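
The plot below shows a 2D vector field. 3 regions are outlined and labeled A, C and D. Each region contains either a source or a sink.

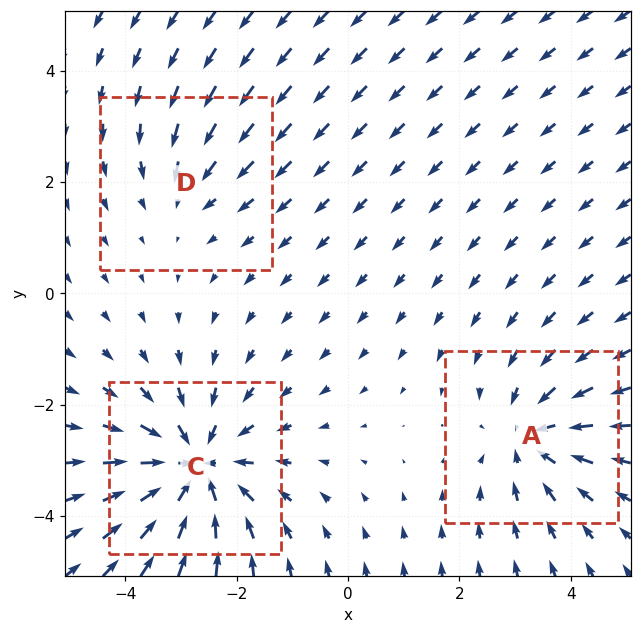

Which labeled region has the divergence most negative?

C

Divergence at each region's feature centre — A: about -3, C: about -5, D: about -2. Region C is most negative.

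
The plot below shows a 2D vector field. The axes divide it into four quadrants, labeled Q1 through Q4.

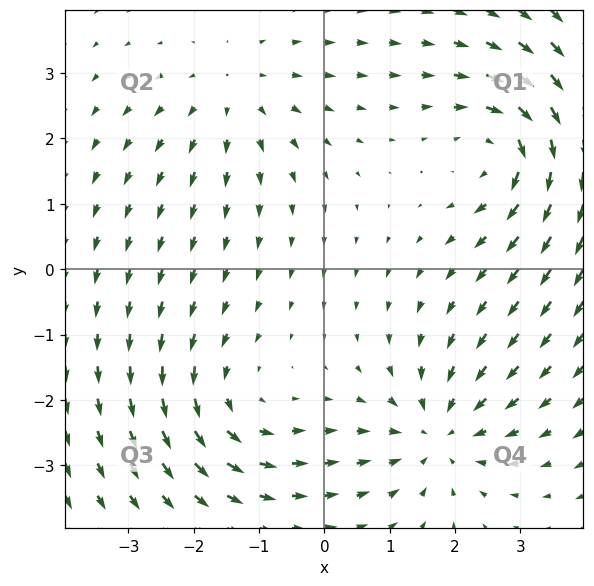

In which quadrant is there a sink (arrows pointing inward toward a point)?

The sink sits at approximately (1.8, -2.5), which lies in quadrant Q4. The divergence there is about -4, negative as expected for a sink.

Q4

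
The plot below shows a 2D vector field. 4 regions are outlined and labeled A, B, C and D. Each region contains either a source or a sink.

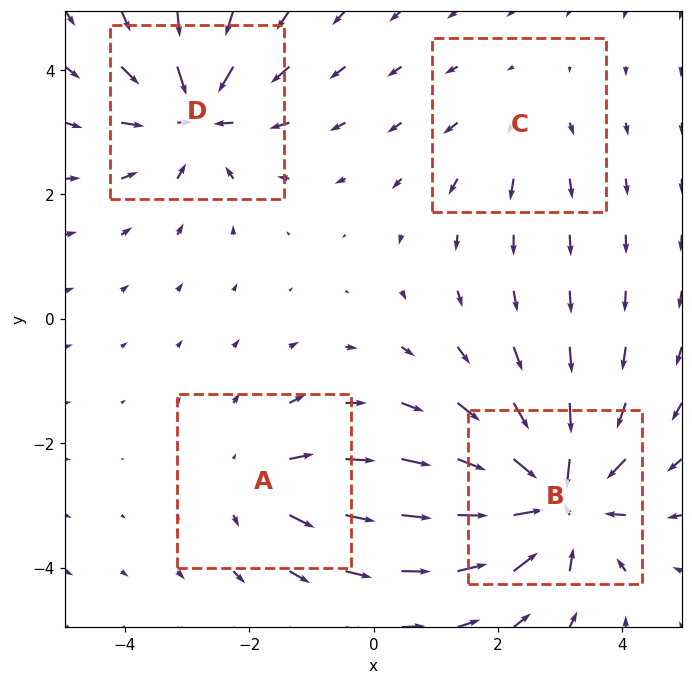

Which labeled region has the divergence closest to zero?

Divergence at each region's feature centre — A: about +4, B: about -8, C: about +2, D: about -6. Region C is closest to zero.

C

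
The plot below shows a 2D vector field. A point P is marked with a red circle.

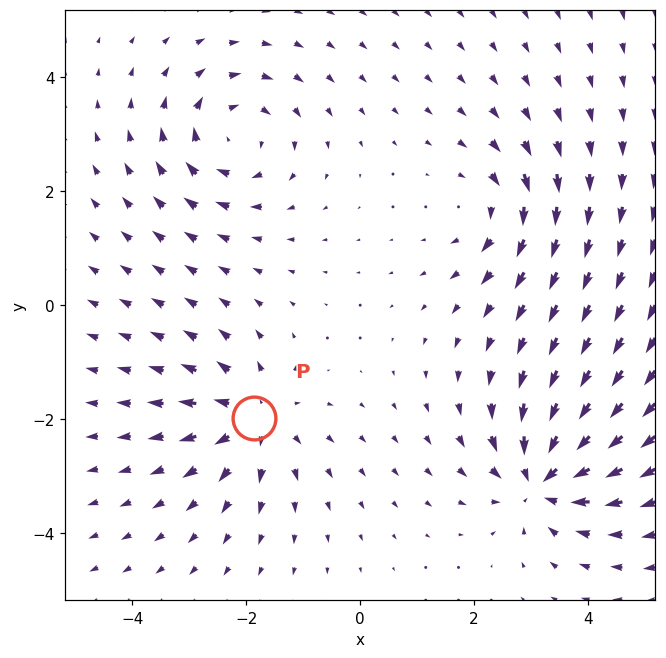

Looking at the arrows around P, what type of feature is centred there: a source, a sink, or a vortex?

At P (-1.9, -2.0) the arrows spread outward. Divergence about +5, curl ≈0 — positive divergence with near-zero curl is a source.

source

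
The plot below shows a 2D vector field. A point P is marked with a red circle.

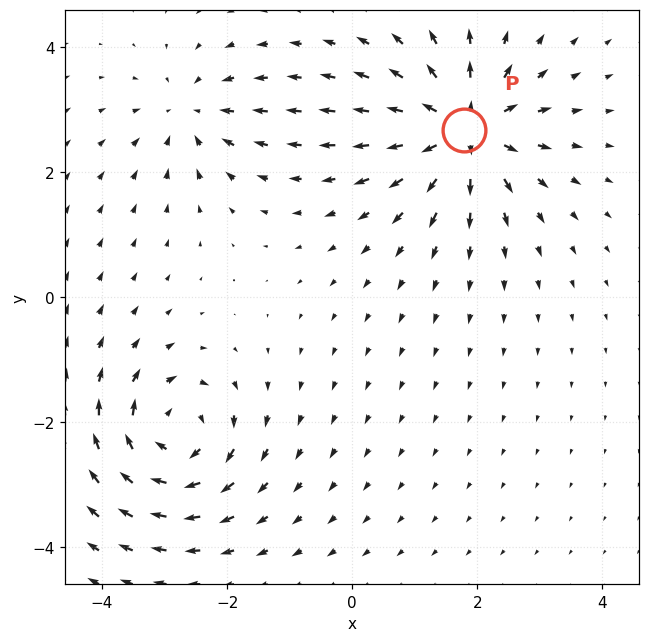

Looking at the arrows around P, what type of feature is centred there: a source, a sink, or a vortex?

At P (1.8, 2.7) the arrows spread outward. Divergence about +7, curl ≈0 — positive divergence with near-zero curl is a source.

source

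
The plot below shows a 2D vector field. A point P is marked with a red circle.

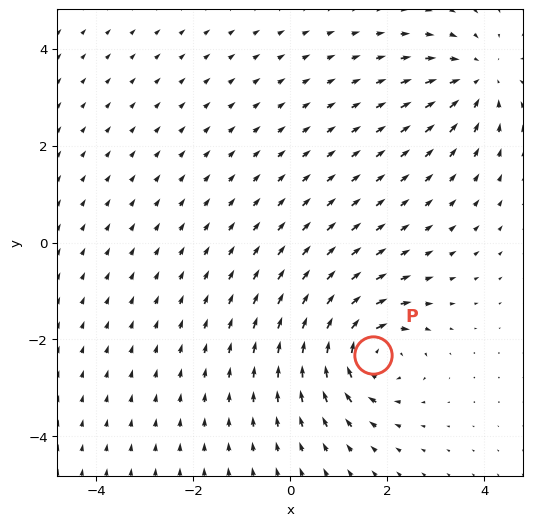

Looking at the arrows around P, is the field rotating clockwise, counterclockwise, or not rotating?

Near P at (1.7, -2.3) the arrows circulate clockwise. The curl (z-component) there is about -4; negative curl means clockwise rotation.

clockwise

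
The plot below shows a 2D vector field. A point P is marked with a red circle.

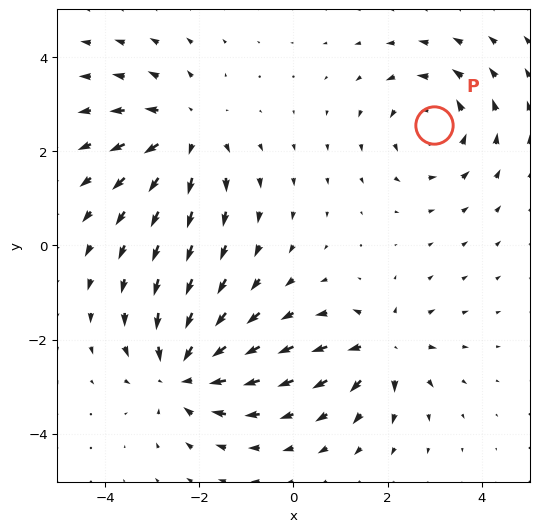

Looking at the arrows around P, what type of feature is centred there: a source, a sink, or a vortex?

At P (3.0, 2.6) the arrows circulate counterclockwise. Divergence ≈0, curl about +4 — near-zero divergence with nonzero curl is a vortex.

vortex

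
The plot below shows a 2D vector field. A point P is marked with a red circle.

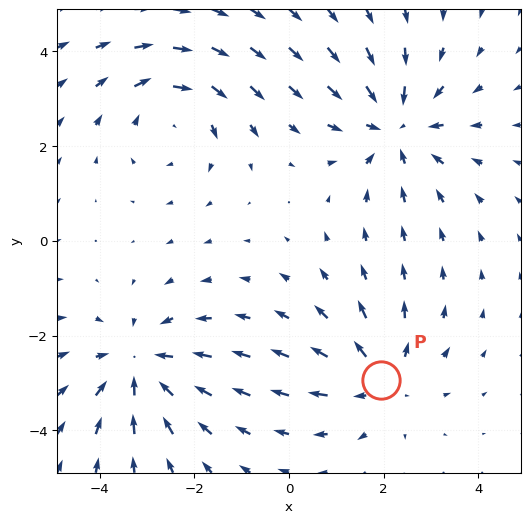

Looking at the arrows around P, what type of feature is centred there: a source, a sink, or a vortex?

At P (1.9, -2.9) the arrows spread outward. Divergence about +3, curl ≈0 — positive divergence with near-zero curl is a source.

source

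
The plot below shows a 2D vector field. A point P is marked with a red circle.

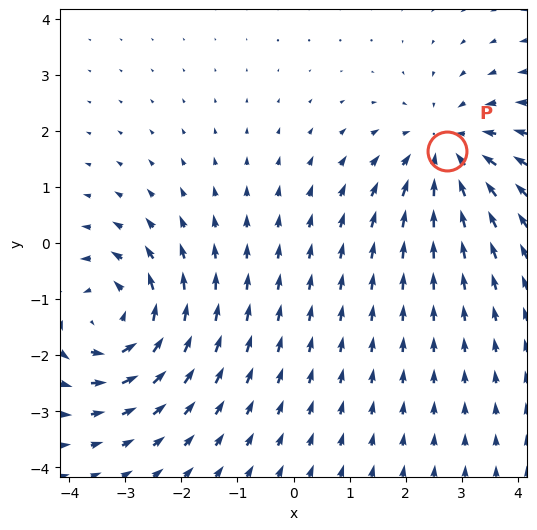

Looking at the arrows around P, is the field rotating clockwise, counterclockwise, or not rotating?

not rotating

Near P at (2.7, 1.6) the arrows show no circulation. The curl there is ≈0.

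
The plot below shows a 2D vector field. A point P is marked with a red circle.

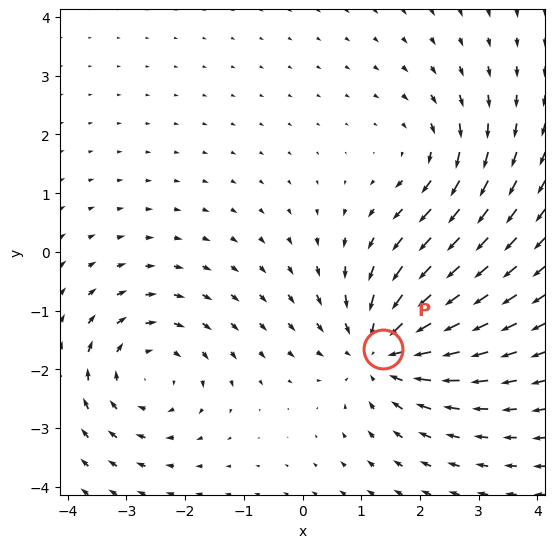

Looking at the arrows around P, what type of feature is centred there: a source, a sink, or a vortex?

At P (1.4, -1.7) the arrows converge inward. Divergence about -4, curl ≈0 — negative divergence with near-zero curl is a sink.

sink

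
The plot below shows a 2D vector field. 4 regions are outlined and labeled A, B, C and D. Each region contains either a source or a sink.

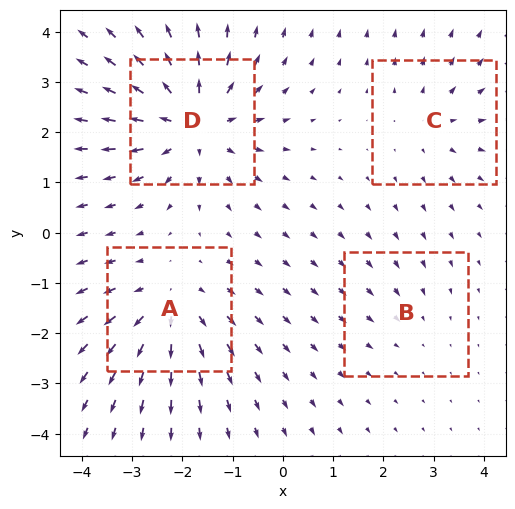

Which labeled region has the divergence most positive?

D

Divergence at each region's feature centre — A: about +5, B: about -2, C: about +3, D: about +7. Region D is most positive.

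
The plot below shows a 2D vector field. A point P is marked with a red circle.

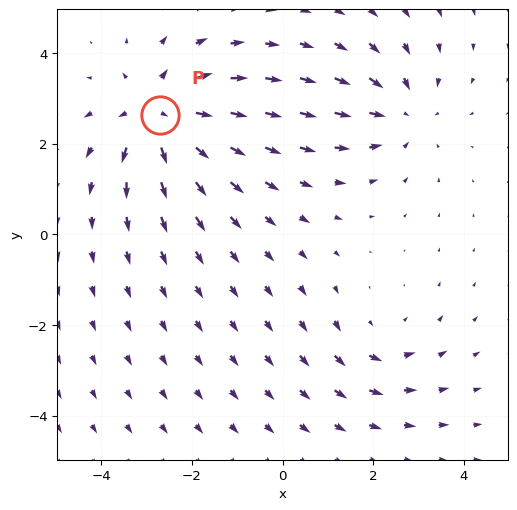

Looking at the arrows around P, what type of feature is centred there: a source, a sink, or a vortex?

source

At P (-2.7, 2.6) the arrows spread outward. Divergence about +5, curl ≈0 — positive divergence with near-zero curl is a source.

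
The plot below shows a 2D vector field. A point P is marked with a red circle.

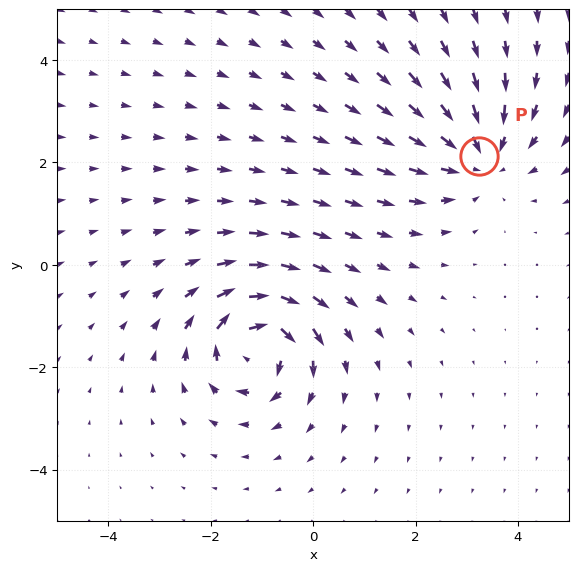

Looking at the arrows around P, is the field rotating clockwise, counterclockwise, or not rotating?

not rotating

Near P at (3.2, 2.1) the arrows show no circulation. The curl there is ≈0.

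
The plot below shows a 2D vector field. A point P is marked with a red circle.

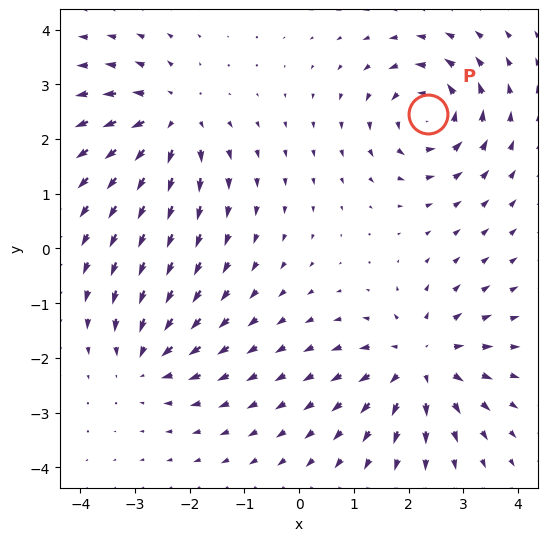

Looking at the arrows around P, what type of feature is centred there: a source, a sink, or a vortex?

vortex

At P (2.4, 2.4) the arrows circulate counterclockwise. Divergence ≈0, curl about +6 — near-zero divergence with nonzero curl is a vortex.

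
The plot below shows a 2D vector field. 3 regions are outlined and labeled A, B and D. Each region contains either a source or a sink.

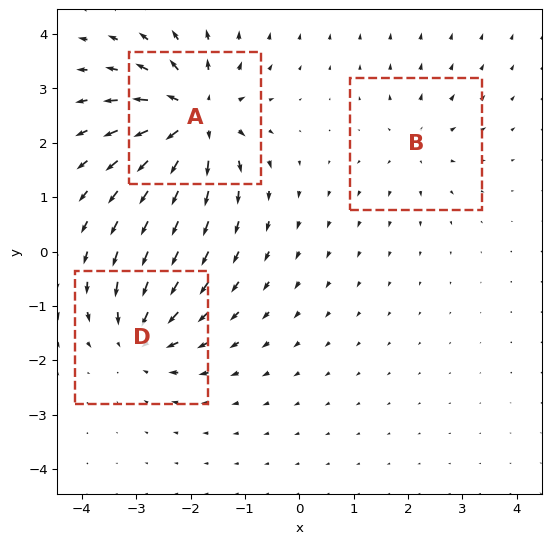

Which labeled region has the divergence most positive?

Divergence at each region's feature centre — A: about +6, B: about +2, D: about -4. Region A is most positive.

A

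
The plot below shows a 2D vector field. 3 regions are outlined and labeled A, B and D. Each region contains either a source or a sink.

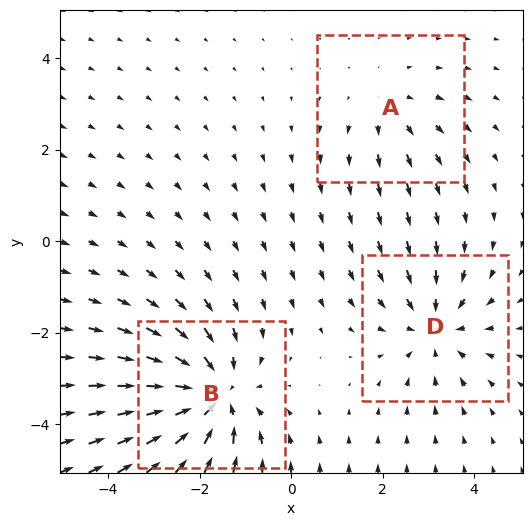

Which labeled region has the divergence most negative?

B

Divergence at each region's feature centre — A: about +2, B: about -4, D: about -3. Region B is most negative.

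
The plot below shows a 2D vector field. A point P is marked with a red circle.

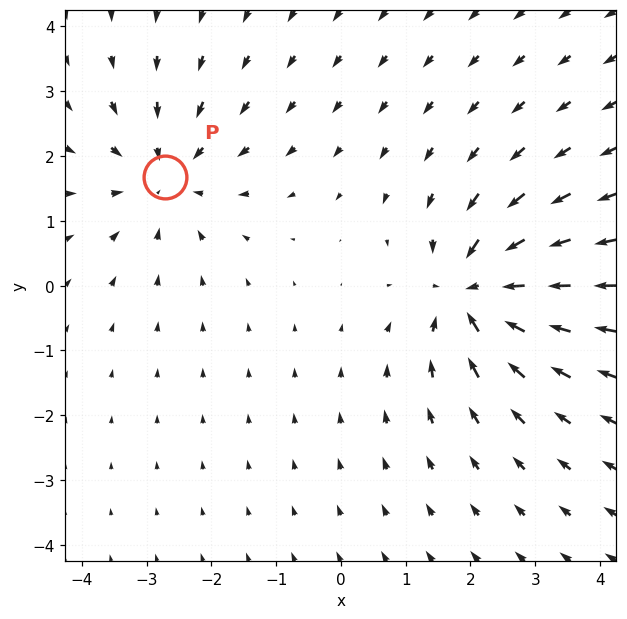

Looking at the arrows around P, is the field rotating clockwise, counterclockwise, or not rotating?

Near P at (-2.7, 1.7) the arrows show no circulation. The curl there is ≈0.

not rotating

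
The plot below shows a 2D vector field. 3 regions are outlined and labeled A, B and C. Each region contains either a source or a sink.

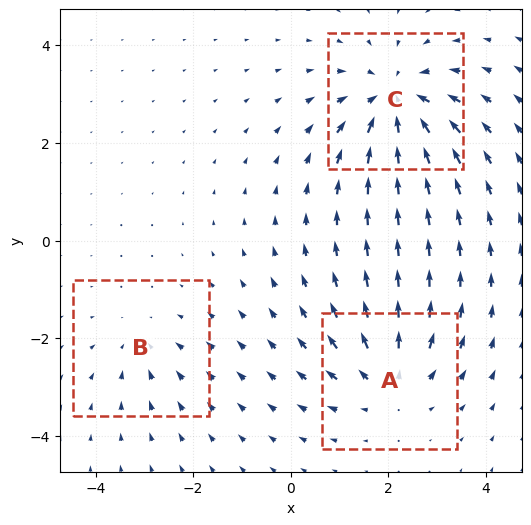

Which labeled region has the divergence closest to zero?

B

Divergence at each region's feature centre — A: about +3, B: about -2, C: about -4. Region B is closest to zero.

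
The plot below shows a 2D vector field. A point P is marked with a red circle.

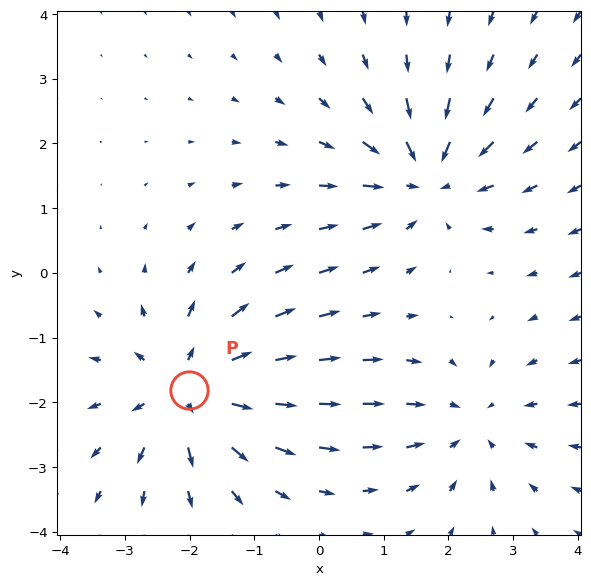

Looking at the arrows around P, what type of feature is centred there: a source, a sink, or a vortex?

At P (-2.0, -1.8) the arrows spread outward. Divergence about +5, curl ≈0 — positive divergence with near-zero curl is a source.

source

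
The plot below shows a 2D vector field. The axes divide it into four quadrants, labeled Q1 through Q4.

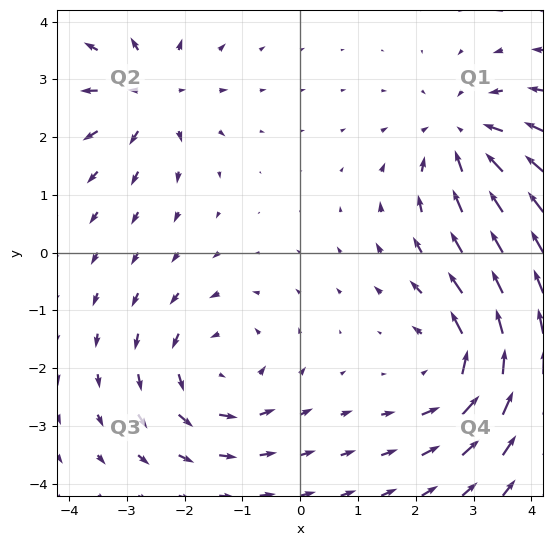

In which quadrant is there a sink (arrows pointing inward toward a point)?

Q1

The sink sits at approximately (2.8, 2.0), which lies in quadrant Q1. The divergence there is about -4, negative as expected for a sink.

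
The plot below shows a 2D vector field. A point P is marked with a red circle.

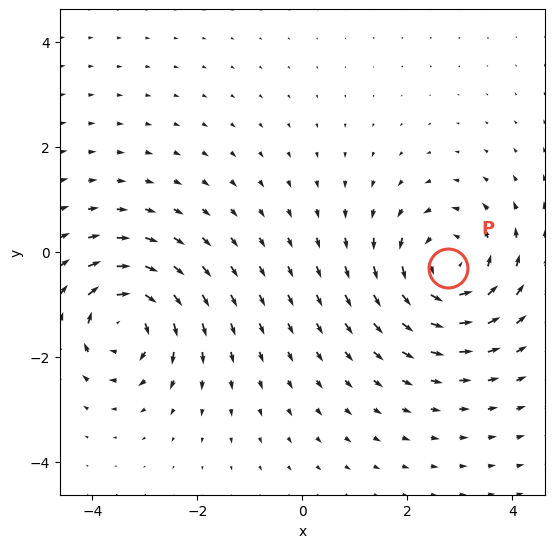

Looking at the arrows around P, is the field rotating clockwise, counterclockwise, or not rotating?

counterclockwise

Near P at (2.8, -0.3) the arrows circulate counterclockwise. The curl (z-component) there is about +5; positive curl means counterclockwise rotation.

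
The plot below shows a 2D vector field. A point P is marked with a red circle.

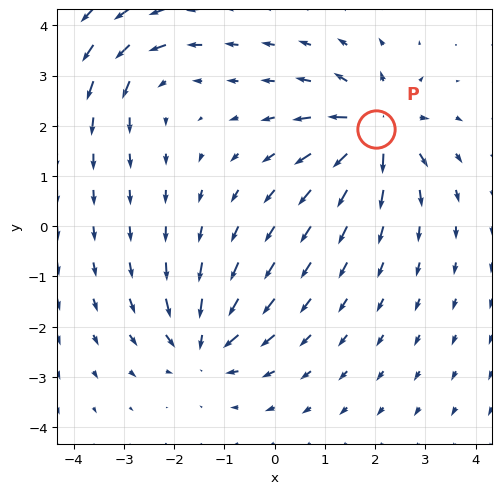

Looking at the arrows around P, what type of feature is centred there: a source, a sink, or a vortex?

At P (2.0, 1.9) the arrows spread outward. Divergence about +6, curl ≈0 — positive divergence with near-zero curl is a source.

source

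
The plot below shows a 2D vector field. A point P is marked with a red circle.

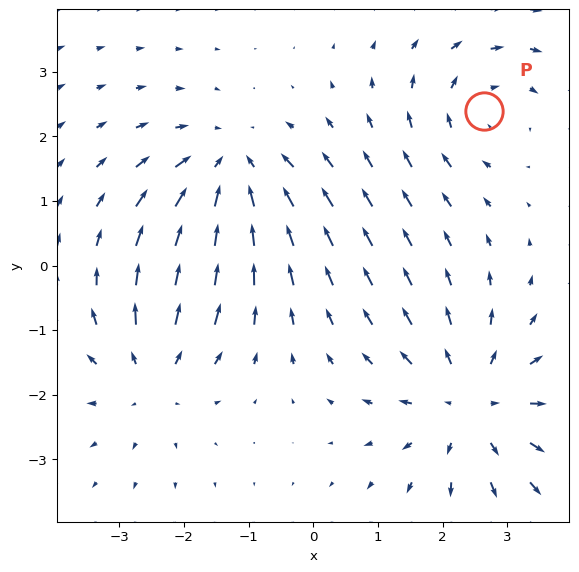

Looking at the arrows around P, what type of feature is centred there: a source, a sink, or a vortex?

vortex

At P (2.6, 2.4) the arrows circulate clockwise. Divergence ≈0, curl about -3 — near-zero divergence with nonzero curl is a vortex.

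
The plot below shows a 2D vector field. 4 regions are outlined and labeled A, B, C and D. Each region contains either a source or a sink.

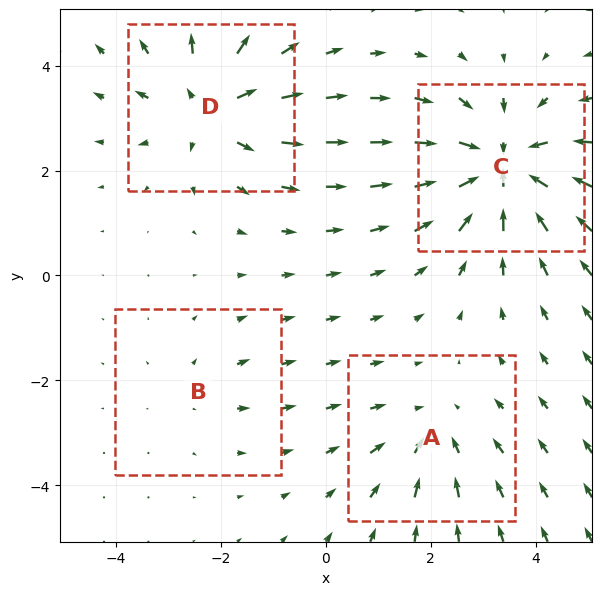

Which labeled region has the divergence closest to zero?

Divergence at each region's feature centre — A: about -3, B: about +2, C: about -6, D: about +5. Region B is closest to zero.

B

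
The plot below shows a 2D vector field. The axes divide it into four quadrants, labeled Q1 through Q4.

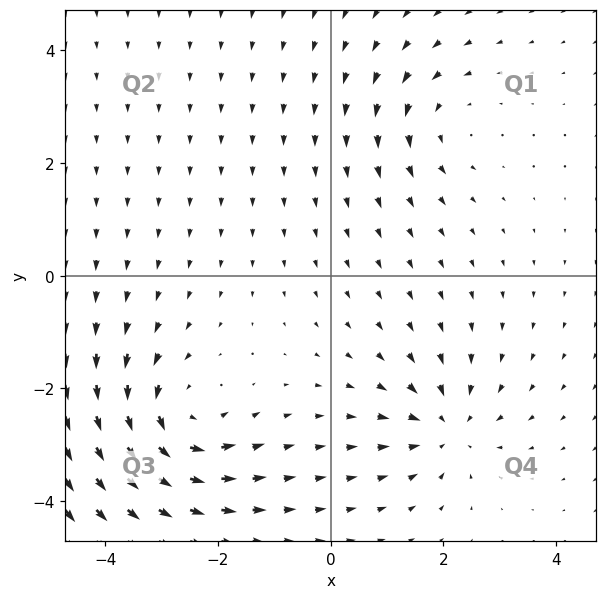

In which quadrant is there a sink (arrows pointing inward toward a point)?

Q4

The sink sits at approximately (2.1, -2.7), which lies in quadrant Q4. The divergence there is about -4, negative as expected for a sink.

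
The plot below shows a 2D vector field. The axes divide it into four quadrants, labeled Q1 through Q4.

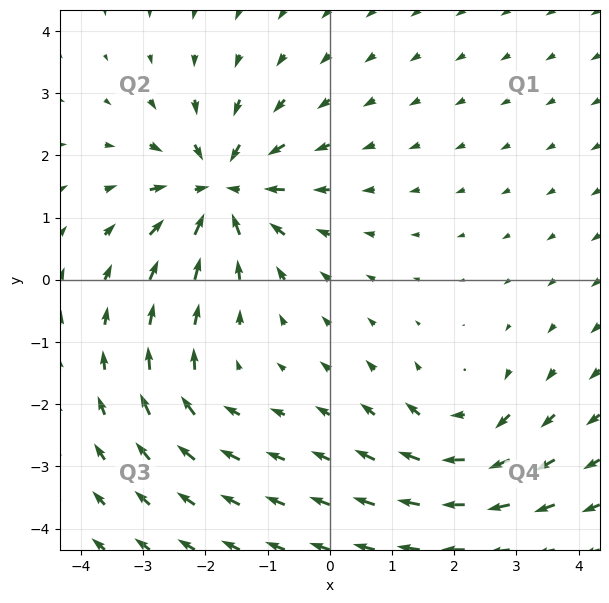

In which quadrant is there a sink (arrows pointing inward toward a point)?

The sink sits at approximately (-1.8, 1.5), which lies in quadrant Q2. The divergence there is about -6, negative as expected for a sink.

Q2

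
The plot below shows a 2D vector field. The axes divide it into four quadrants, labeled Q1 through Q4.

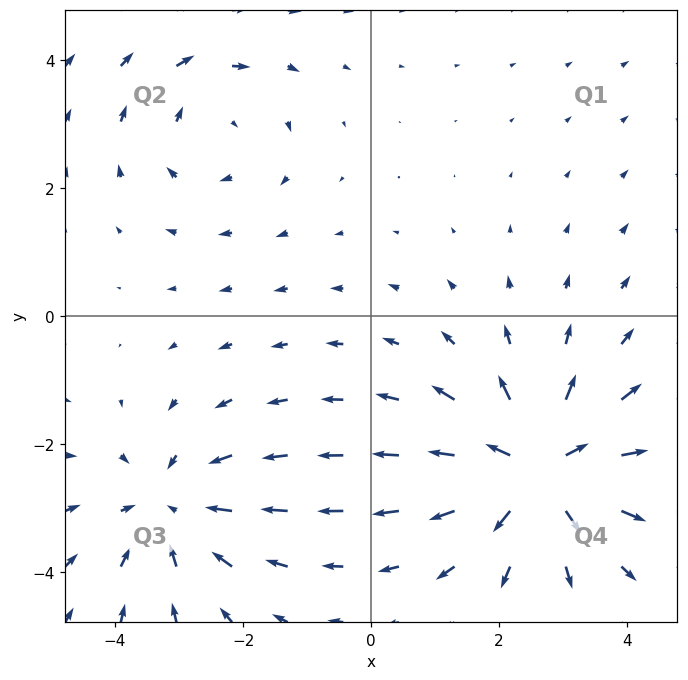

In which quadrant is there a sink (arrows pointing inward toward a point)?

The sink sits at approximately (-3.1, -3.0), which lies in quadrant Q3. The divergence there is about -3, negative as expected for a sink.

Q3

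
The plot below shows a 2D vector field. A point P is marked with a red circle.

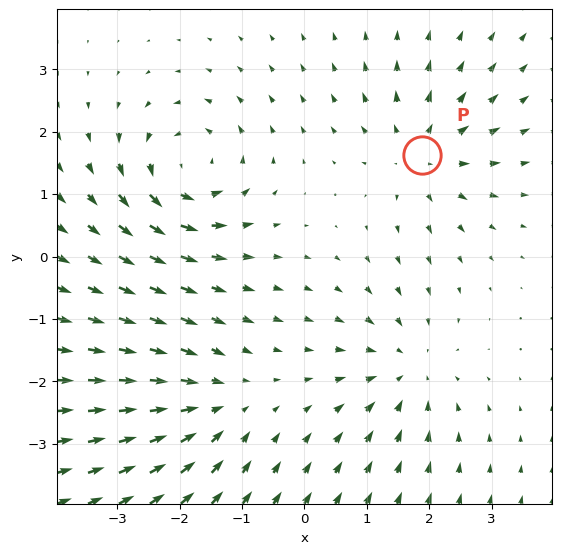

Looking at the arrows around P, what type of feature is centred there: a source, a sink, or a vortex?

source

At P (1.9, 1.6) the arrows spread outward. Divergence about +4, curl ≈0 — positive divergence with near-zero curl is a source.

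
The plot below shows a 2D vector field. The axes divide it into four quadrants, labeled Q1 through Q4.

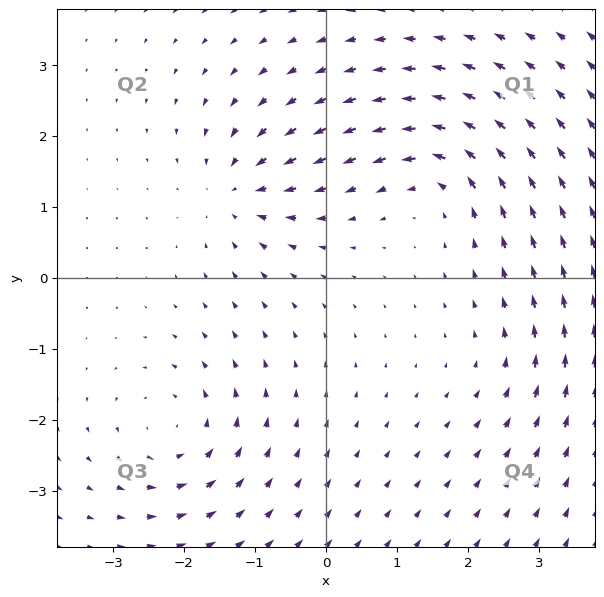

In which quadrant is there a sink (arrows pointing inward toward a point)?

Q2

The sink sits at approximately (-1.3, 1.2), which lies in quadrant Q2. The divergence there is about -5, negative as expected for a sink.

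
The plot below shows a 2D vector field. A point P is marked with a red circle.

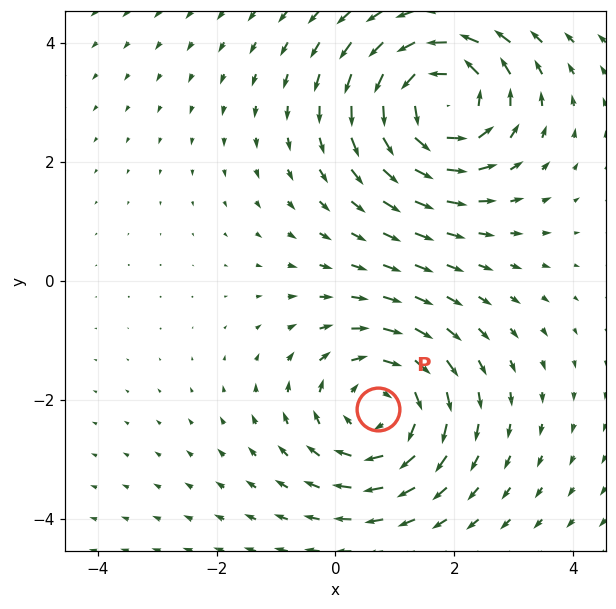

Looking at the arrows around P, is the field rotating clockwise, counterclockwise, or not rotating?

Near P at (0.7, -2.1) the arrows circulate clockwise. The curl (z-component) there is about -3; negative curl means clockwise rotation.

clockwise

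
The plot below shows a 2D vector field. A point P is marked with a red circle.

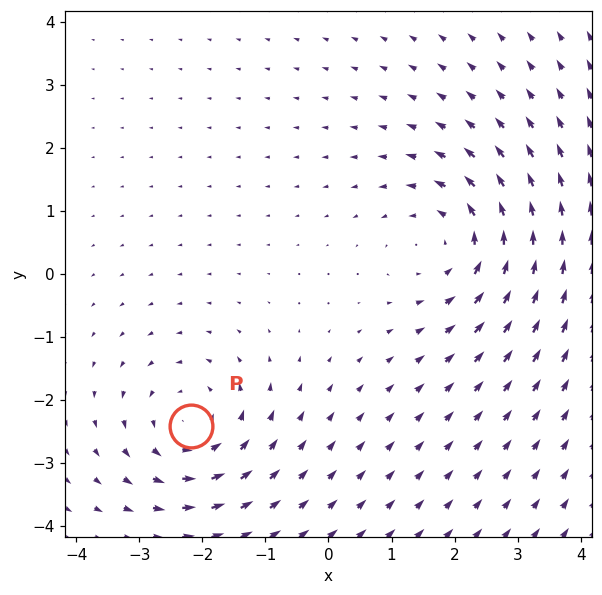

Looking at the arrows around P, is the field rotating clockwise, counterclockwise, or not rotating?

Near P at (-2.2, -2.4) the arrows circulate counterclockwise. The curl (z-component) there is about +4; positive curl means counterclockwise rotation.

counterclockwise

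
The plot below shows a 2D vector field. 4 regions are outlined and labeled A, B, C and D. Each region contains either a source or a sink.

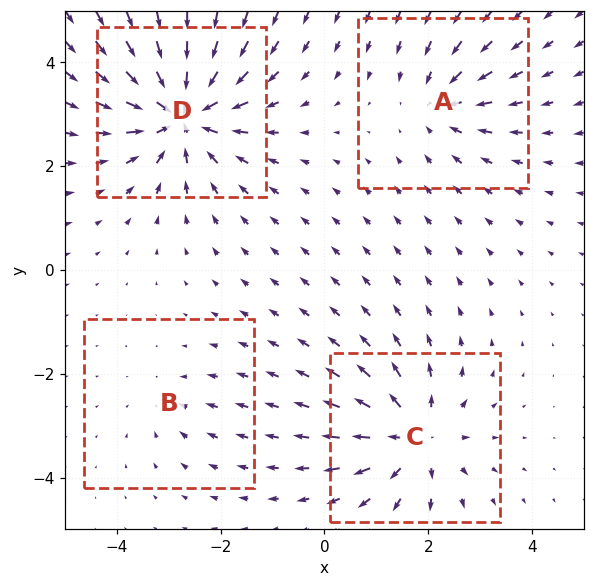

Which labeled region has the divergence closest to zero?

Divergence at each region's feature centre — A: about -4, B: about -2, C: about +5, D: about -7. Region B is closest to zero.

B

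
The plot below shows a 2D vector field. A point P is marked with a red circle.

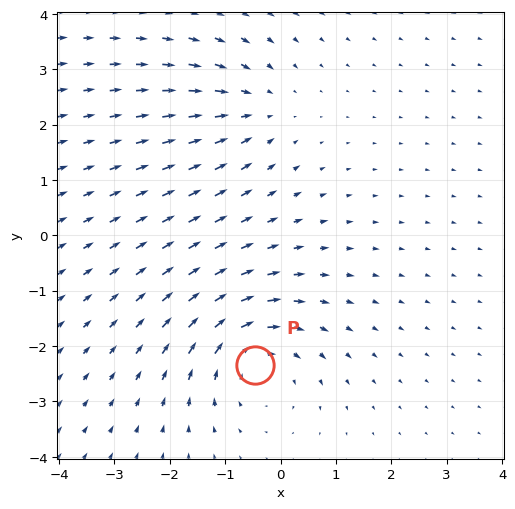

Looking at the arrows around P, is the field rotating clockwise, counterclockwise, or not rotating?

clockwise

Near P at (-0.5, -2.3) the arrows circulate clockwise. The curl (z-component) there is about -4; negative curl means clockwise rotation.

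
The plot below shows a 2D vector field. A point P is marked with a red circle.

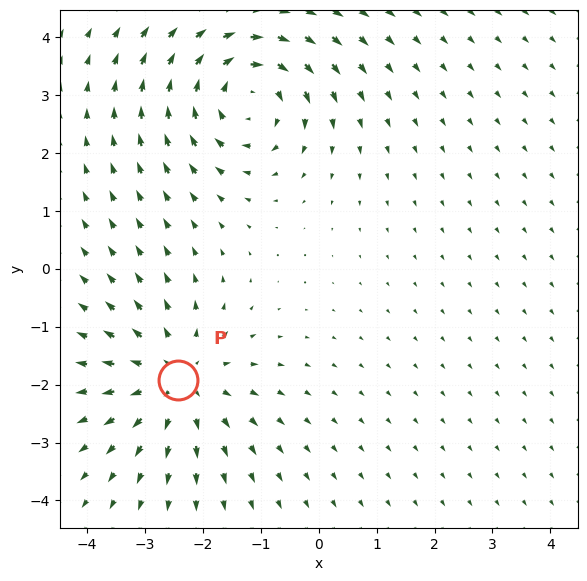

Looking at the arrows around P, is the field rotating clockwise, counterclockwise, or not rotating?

Near P at (-2.4, -1.9) the arrows show no circulation. The curl there is ≈0.

not rotating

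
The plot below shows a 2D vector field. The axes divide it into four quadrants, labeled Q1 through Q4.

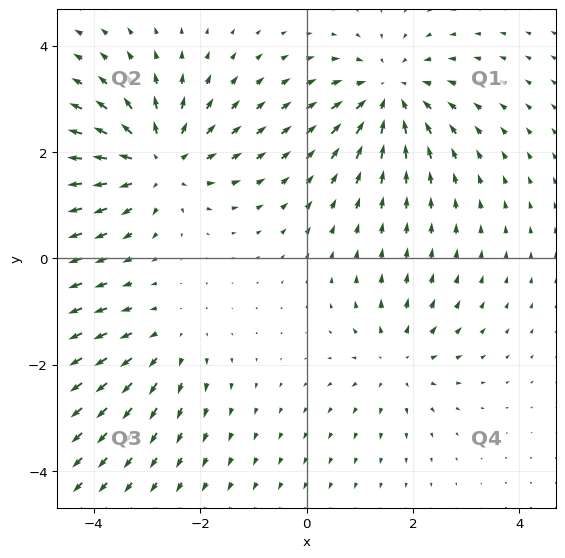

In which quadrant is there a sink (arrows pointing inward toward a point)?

Q1

The sink sits at approximately (1.5, 3.1), which lies in quadrant Q1. The divergence there is about -4, negative as expected for a sink.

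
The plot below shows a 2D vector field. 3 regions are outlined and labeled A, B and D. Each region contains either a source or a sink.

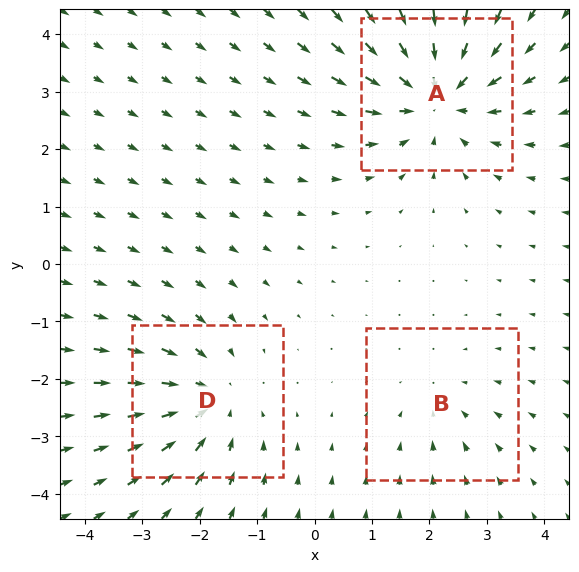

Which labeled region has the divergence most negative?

Divergence at each region's feature centre — A: about -4, B: about -2, D: about -3. Region A is most negative.

A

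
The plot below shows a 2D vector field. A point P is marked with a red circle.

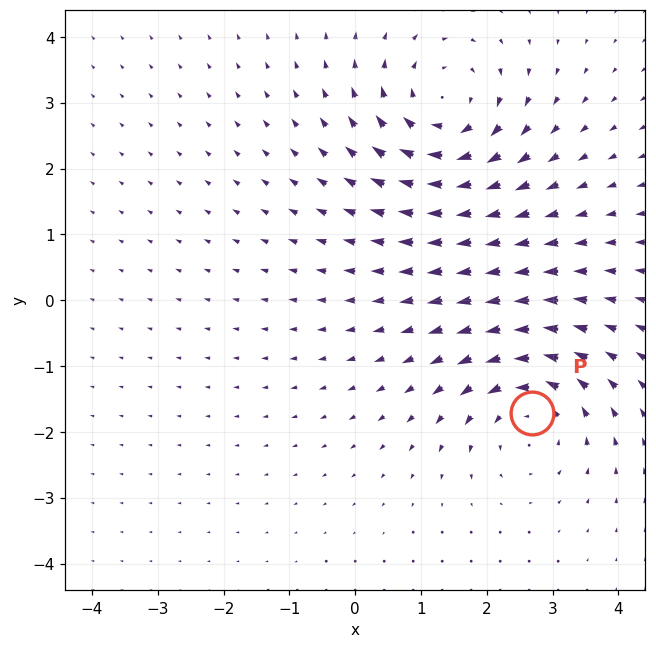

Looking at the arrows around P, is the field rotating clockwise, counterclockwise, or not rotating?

counterclockwise

Near P at (2.7, -1.7) the arrows circulate counterclockwise. The curl (z-component) there is about +4; positive curl means counterclockwise rotation.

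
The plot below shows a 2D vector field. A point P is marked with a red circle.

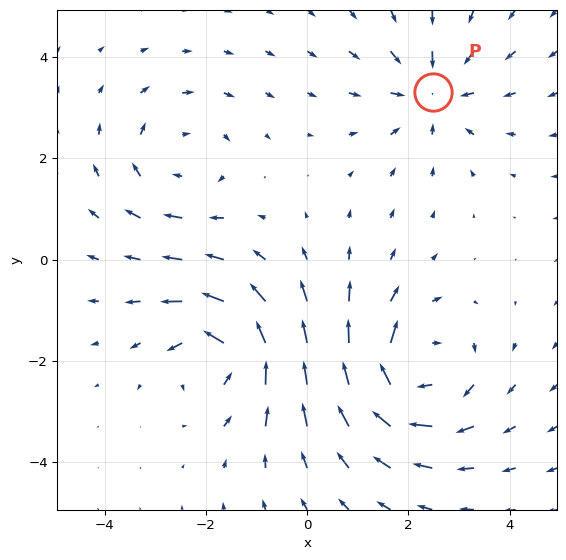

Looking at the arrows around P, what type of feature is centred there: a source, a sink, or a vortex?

At P (2.5, 3.3) the arrows converge inward. Divergence about -4, curl ≈0 — negative divergence with near-zero curl is a sink.

sink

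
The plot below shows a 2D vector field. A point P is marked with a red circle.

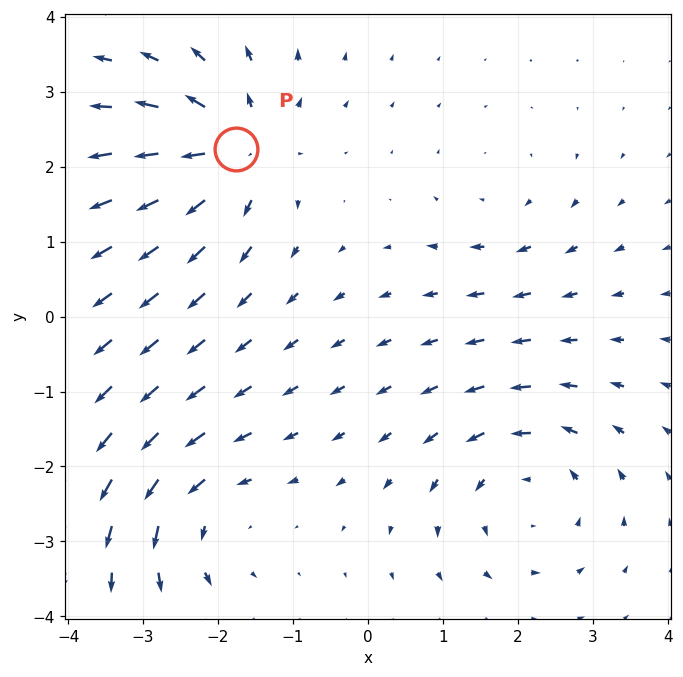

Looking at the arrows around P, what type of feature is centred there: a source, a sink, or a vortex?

source

At P (-1.8, 2.2) the arrows spread outward. Divergence about +5, curl ≈0 — positive divergence with near-zero curl is a source.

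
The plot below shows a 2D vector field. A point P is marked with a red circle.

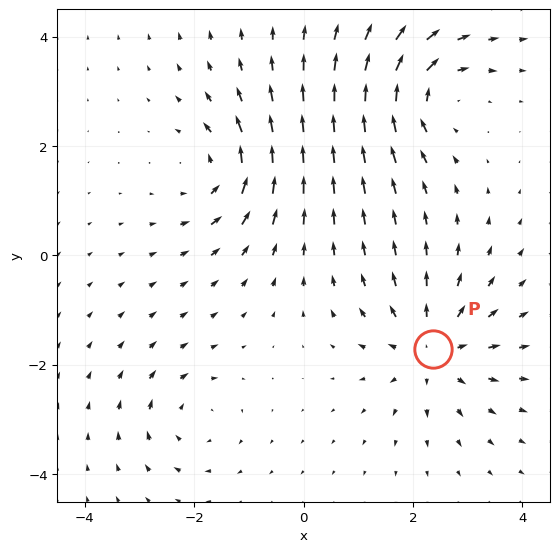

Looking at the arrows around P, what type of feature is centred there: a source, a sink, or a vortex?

source

At P (2.4, -1.7) the arrows spread outward. Divergence about +5, curl ≈0 — positive divergence with near-zero curl is a source.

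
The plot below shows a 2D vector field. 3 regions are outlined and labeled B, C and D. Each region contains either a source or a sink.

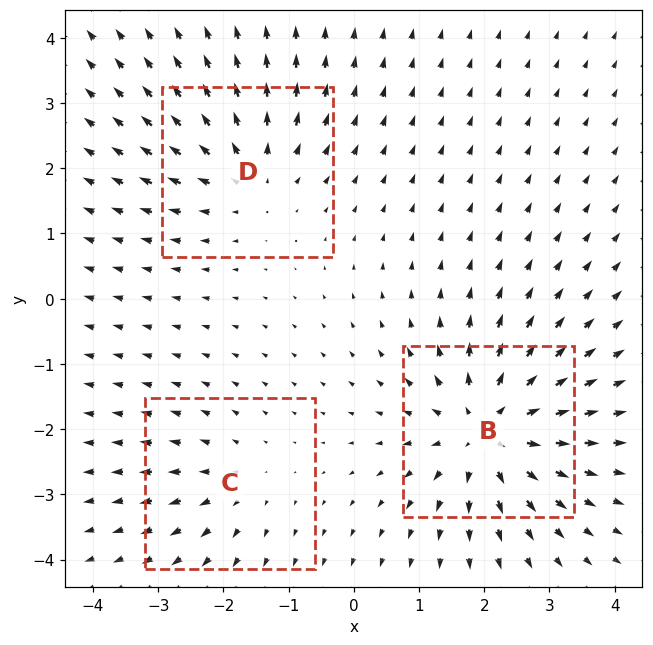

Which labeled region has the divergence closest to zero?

C

Divergence at each region's feature centre — B: about +5, C: about +2, D: about +3. Region C is closest to zero.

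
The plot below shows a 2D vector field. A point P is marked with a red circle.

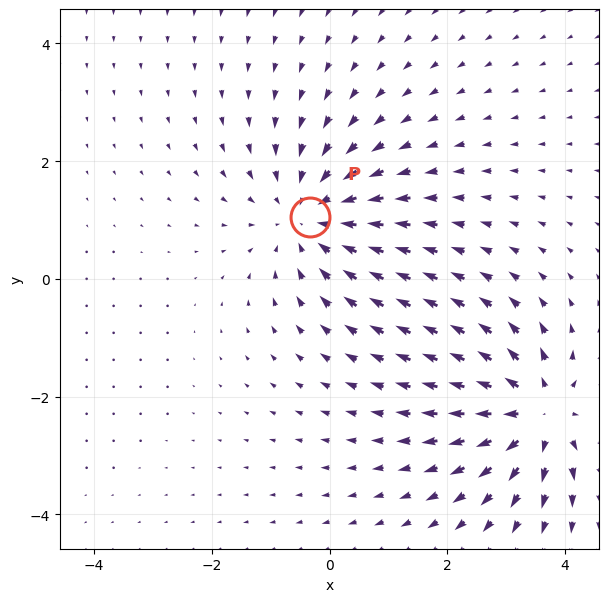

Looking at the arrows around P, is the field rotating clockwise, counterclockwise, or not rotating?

not rotating

Near P at (-0.3, 1.1) the arrows show no circulation. The curl there is ≈0.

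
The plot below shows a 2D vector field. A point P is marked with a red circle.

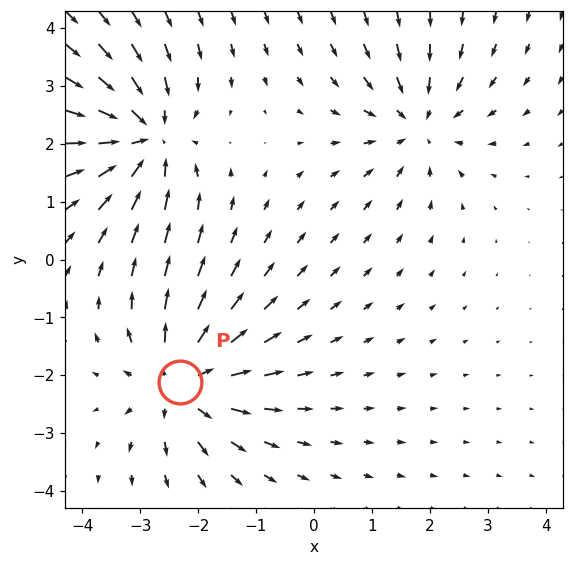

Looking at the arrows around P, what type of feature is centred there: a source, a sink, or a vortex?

At P (-2.3, -2.1) the arrows spread outward. Divergence about +5, curl ≈0 — positive divergence with near-zero curl is a source.

source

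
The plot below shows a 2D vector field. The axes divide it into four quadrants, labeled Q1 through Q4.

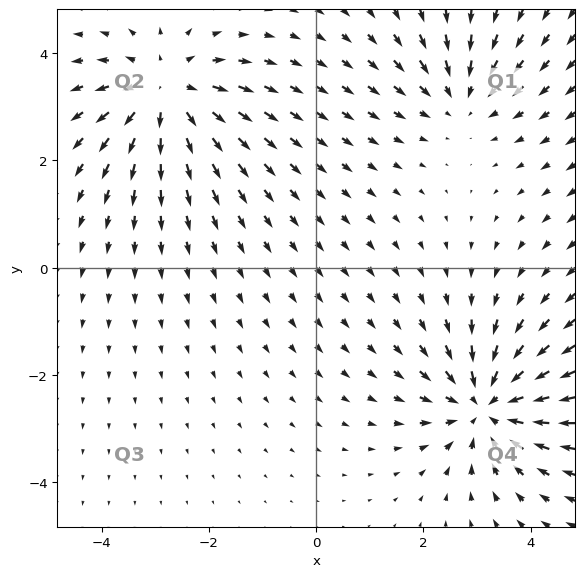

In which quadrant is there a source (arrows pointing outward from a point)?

The source sits at approximately (-2.8, 3.3), which lies in quadrant Q2. The divergence there is about +5, positive as expected for a source.

Q2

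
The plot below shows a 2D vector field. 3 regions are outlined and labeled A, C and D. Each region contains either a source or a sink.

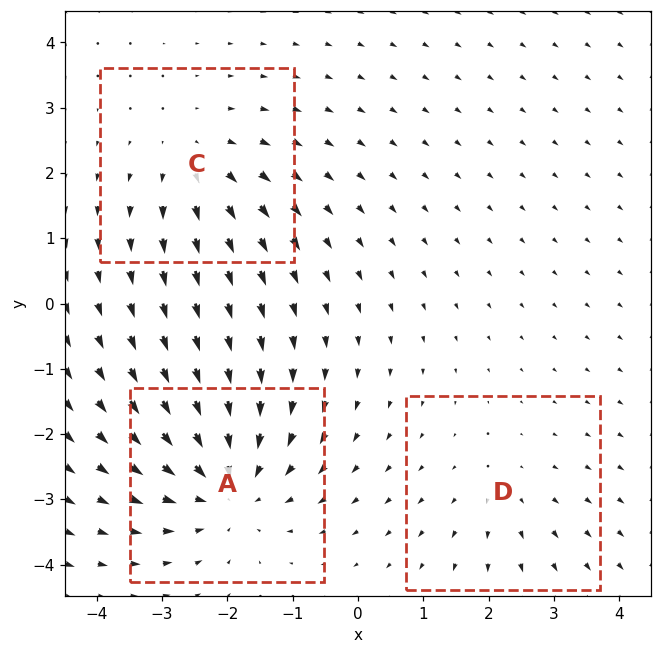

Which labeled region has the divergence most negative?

A

Divergence at each region's feature centre — A: about -4, C: about +3, D: about +2. Region A is most negative.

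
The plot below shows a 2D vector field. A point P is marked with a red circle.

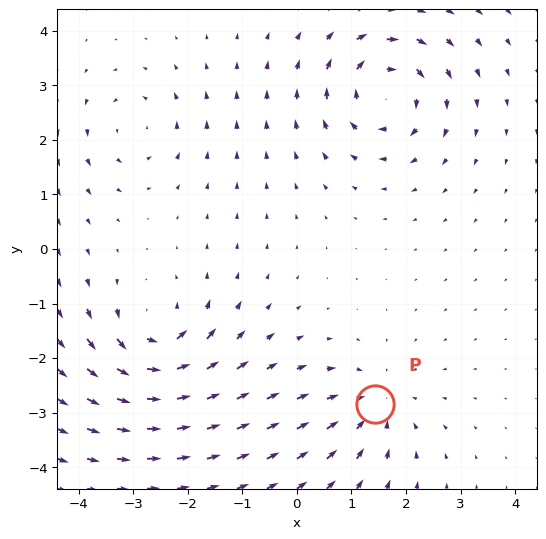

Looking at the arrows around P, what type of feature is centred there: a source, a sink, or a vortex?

sink

At P (1.4, -2.8) the arrows converge inward. Divergence about -4, curl ≈0 — negative divergence with near-zero curl is a sink.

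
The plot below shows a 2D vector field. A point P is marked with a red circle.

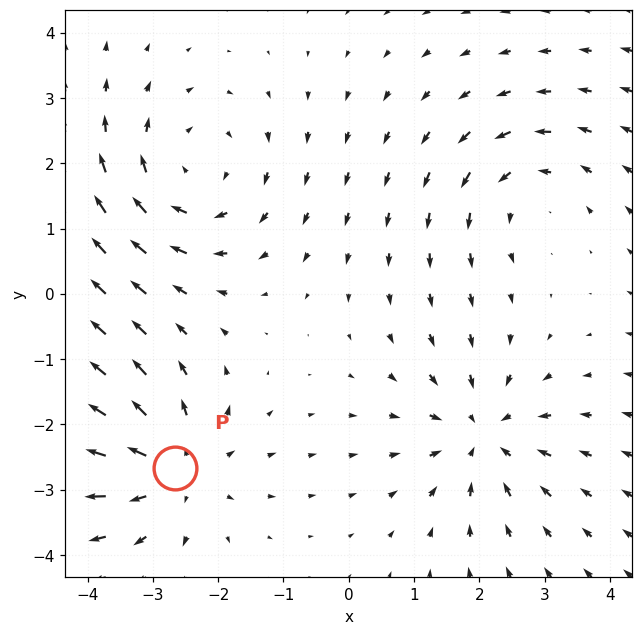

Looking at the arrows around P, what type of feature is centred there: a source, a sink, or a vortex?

source

At P (-2.7, -2.7) the arrows spread outward. Divergence about +4, curl ≈0 — positive divergence with near-zero curl is a source.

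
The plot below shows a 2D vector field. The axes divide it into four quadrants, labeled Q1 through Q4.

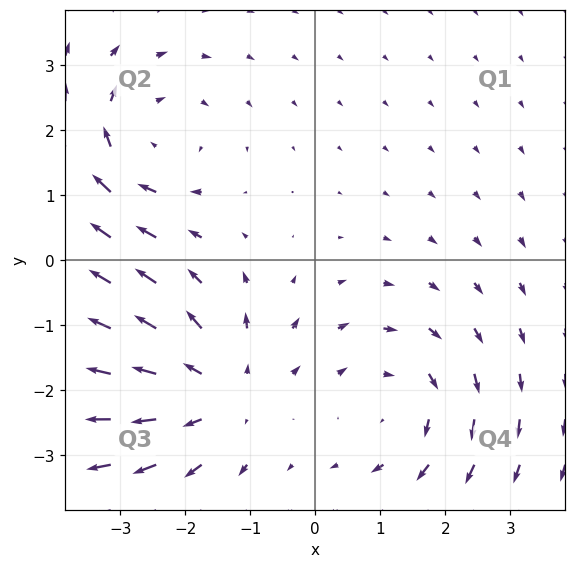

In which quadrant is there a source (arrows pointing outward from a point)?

Q3

The source sits at approximately (-1.5, -2.0), which lies in quadrant Q3. The divergence there is about +3, positive as expected for a source.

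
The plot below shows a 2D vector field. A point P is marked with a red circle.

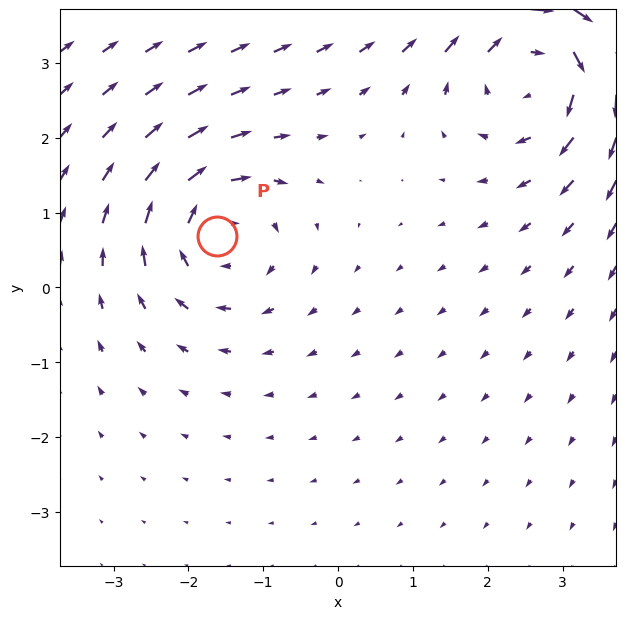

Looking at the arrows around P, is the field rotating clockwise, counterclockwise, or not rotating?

clockwise

Near P at (-1.6, 0.7) the arrows circulate clockwise. The curl (z-component) there is about -3; negative curl means clockwise rotation.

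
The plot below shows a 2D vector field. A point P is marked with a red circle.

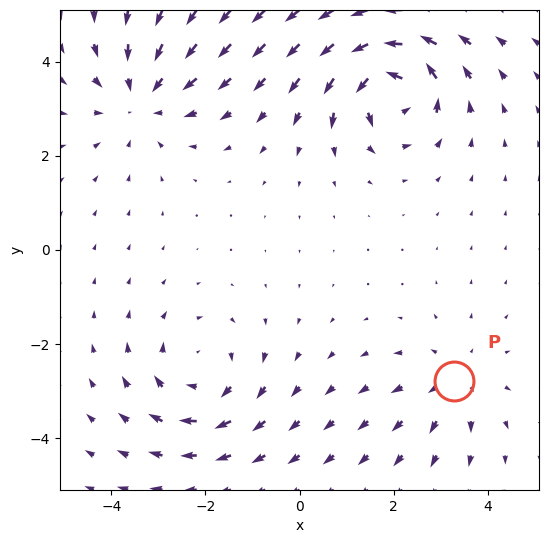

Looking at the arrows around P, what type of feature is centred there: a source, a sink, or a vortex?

source

At P (3.3, -2.8) the arrows spread outward. Divergence about +3, curl ≈0 — positive divergence with near-zero curl is a source.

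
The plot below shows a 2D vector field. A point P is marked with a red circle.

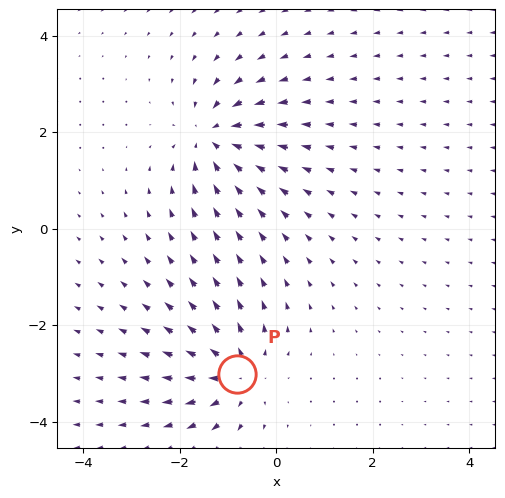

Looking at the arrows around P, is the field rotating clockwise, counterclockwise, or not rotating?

not rotating

Near P at (-0.8, -3.0) the arrows show no circulation. The curl there is ≈0.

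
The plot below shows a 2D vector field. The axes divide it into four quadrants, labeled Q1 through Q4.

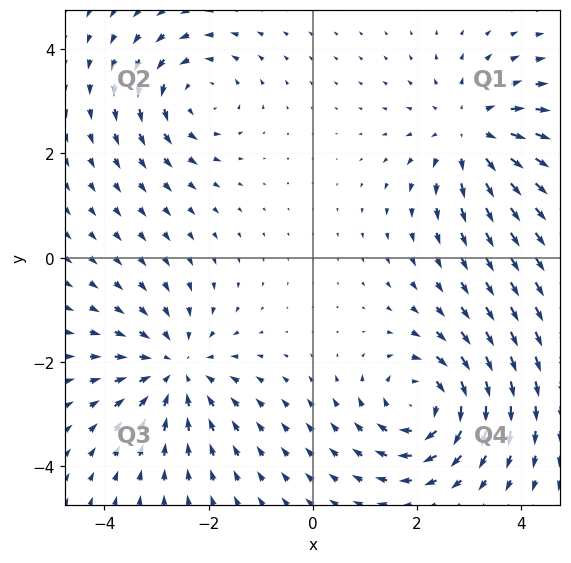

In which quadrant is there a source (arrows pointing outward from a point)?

Q1

The source sits at approximately (3.1, 2.4), which lies in quadrant Q1. The divergence there is about +4, positive as expected for a source.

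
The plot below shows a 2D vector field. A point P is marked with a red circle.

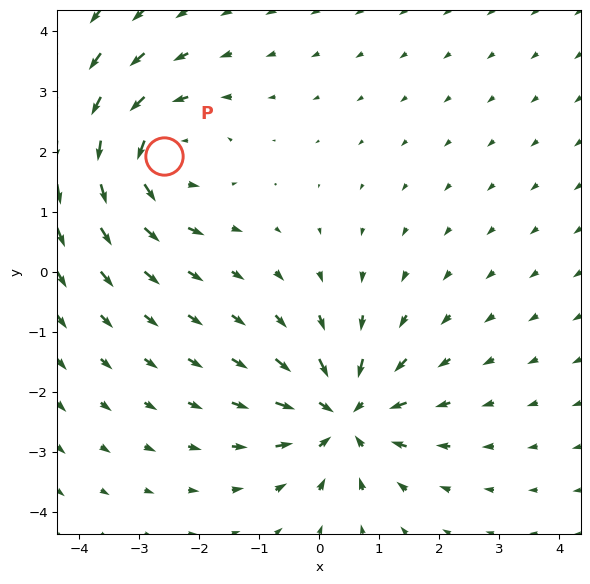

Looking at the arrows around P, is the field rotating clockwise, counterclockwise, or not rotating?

Near P at (-2.6, 1.9) the arrows circulate counterclockwise. The curl (z-component) there is about +5; positive curl means counterclockwise rotation.

counterclockwise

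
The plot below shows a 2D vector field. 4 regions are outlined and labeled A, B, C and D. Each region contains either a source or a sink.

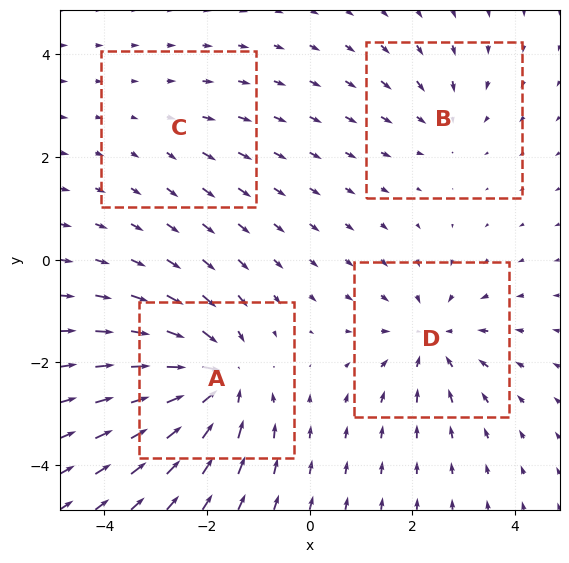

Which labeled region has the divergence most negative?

Divergence at each region's feature centre — A: about -7, B: about -3, C: about +2, D: about -5. Region A is most negative.

A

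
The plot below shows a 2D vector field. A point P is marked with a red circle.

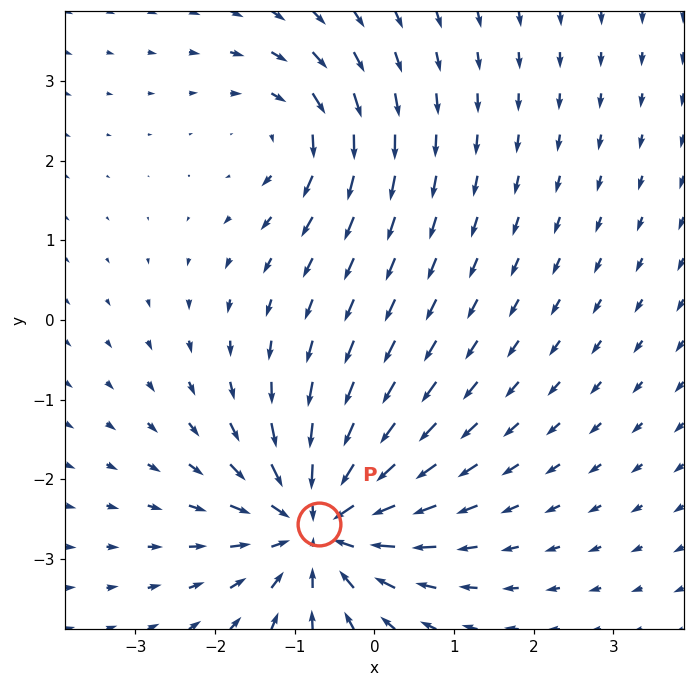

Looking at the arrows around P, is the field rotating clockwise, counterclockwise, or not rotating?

not rotating

Near P at (-0.7, -2.6) the arrows show no circulation. The curl there is ≈0.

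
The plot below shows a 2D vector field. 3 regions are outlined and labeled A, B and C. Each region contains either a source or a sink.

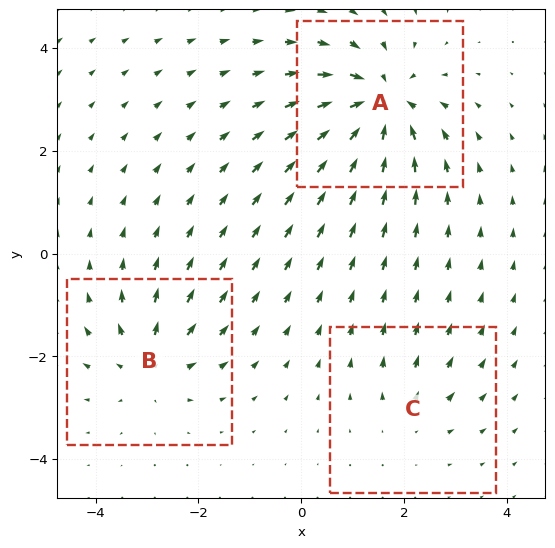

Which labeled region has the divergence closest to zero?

Divergence at each region's feature centre — A: about -6, B: about +4, C: about +2. Region C is closest to zero.

C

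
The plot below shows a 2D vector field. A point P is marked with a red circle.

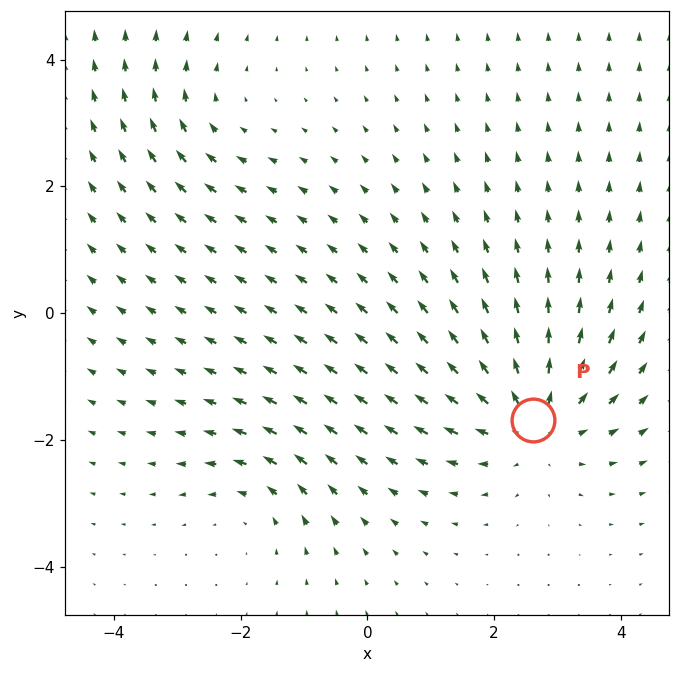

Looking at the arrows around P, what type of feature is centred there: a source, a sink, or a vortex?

At P (2.6, -1.7) the arrows spread outward. Divergence about +4, curl ≈0 — positive divergence with near-zero curl is a source.

source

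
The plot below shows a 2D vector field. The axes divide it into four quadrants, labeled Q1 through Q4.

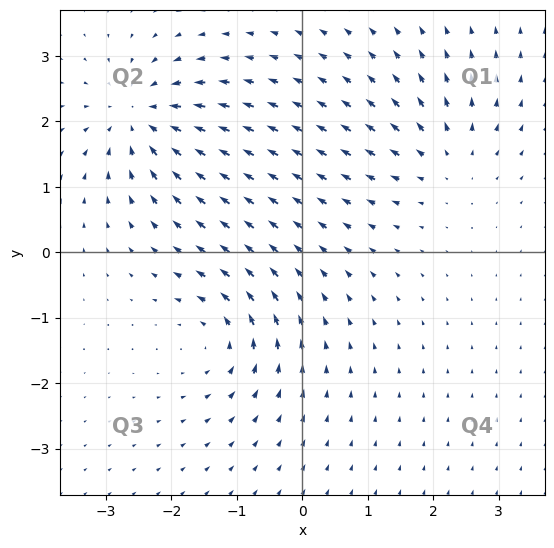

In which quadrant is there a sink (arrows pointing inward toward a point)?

The sink sits at approximately (-2.5, 2.1), which lies in quadrant Q2. The divergence there is about -5, negative as expected for a sink.

Q2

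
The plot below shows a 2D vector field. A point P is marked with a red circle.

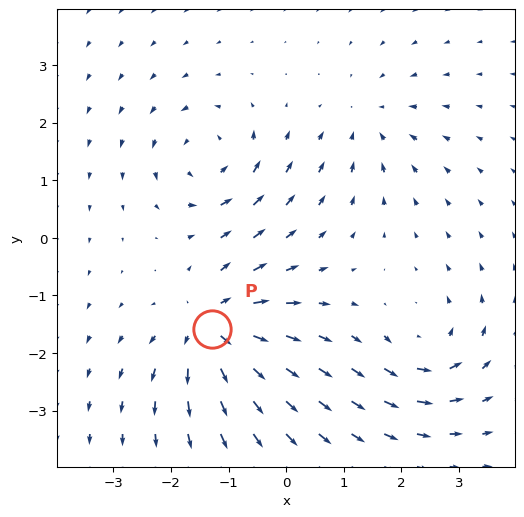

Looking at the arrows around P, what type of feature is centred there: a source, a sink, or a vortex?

source

At P (-1.3, -1.6) the arrows spread outward. Divergence about +7, curl ≈0 — positive divergence with near-zero curl is a source.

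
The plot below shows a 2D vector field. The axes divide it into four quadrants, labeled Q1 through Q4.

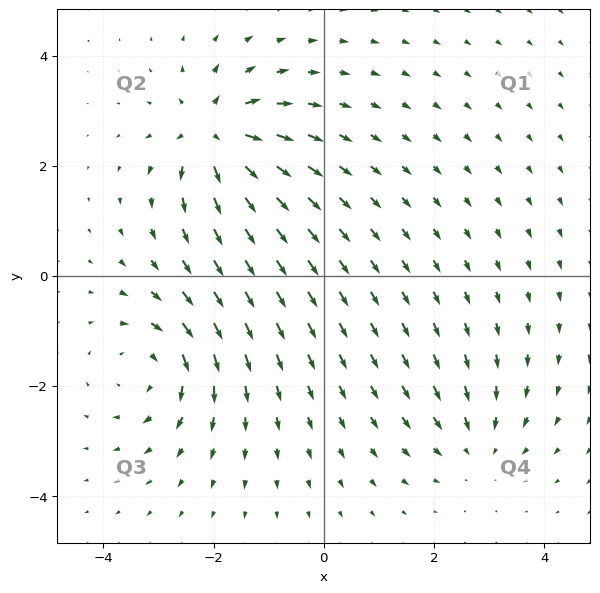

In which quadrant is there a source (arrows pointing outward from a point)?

Q2

The source sits at approximately (-2.0, 2.6), which lies in quadrant Q2. The divergence there is about +7, positive as expected for a source.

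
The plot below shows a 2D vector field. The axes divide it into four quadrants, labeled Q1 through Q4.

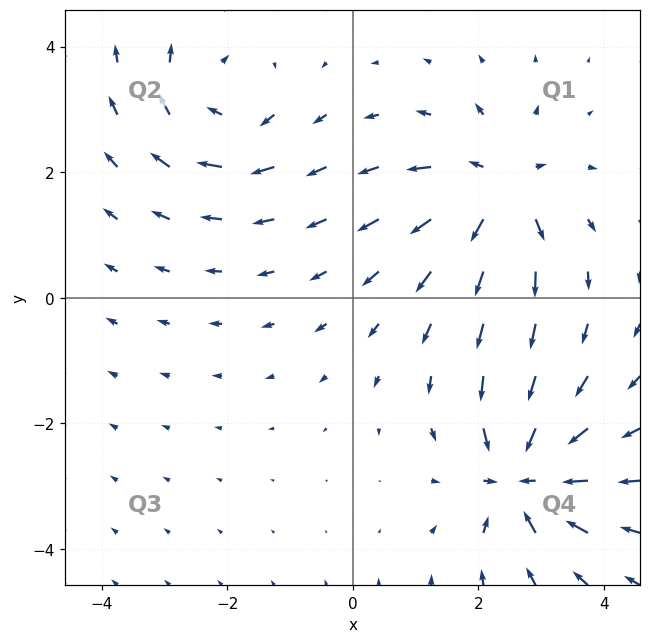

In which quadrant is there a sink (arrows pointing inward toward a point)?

Q4

The sink sits at approximately (2.7, -2.9), which lies in quadrant Q4. The divergence there is about -6, negative as expected for a sink.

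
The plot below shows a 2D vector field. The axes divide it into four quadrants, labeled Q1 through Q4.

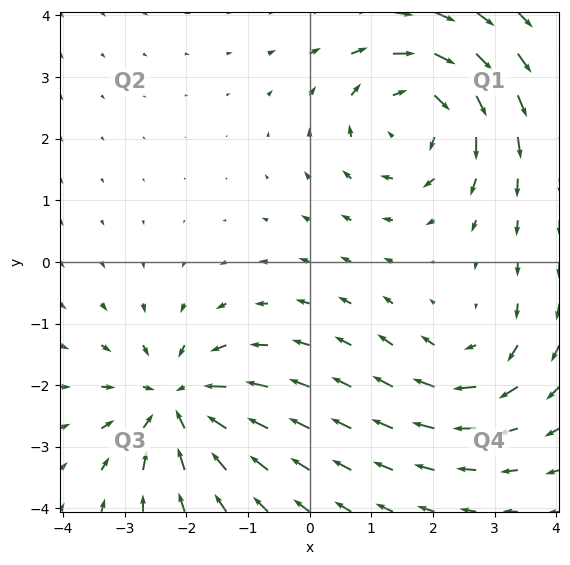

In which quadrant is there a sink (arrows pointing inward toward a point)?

The sink sits at approximately (-2.1, -2.3), which lies in quadrant Q3. The divergence there is about -5, negative as expected for a sink.

Q3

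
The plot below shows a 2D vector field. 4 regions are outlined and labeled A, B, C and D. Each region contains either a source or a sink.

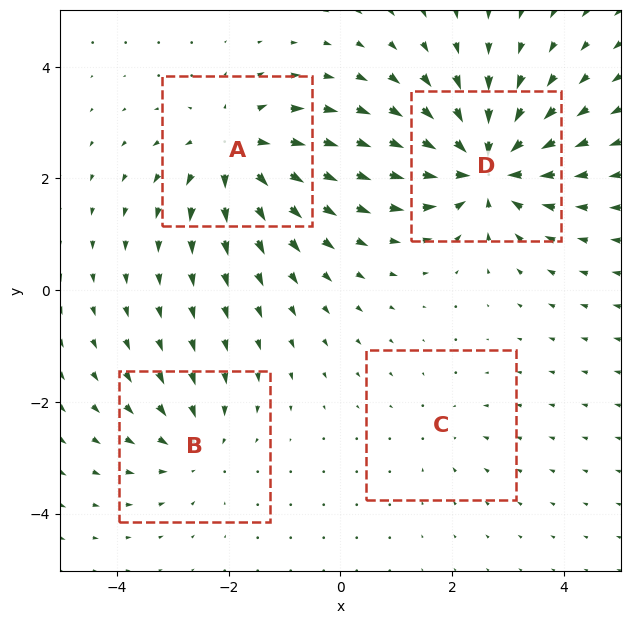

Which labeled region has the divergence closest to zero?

C

Divergence at each region's feature centre — A: about +5, B: about -3, C: about -2, D: about -7. Region C is closest to zero.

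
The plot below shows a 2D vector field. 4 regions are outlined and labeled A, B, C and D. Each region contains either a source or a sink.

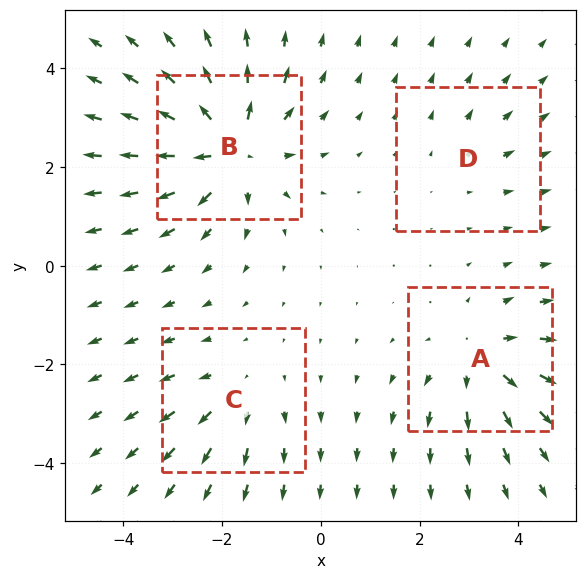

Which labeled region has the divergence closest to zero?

Divergence at each region's feature centre — A: about +5, B: about +7, C: about +3, D: about +2. Region D is closest to zero.

D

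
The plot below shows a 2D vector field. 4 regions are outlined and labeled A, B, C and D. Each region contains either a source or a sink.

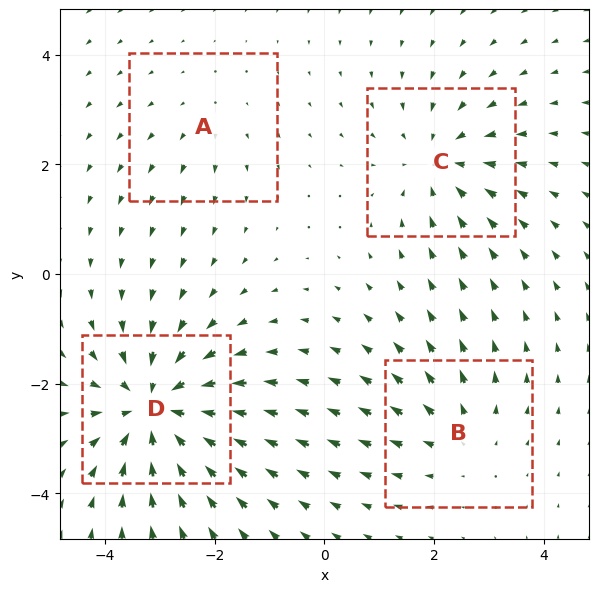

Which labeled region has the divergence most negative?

Divergence at each region's feature centre — A: about +2, B: about +3, C: about -4, D: about -7. Region D is most negative.

D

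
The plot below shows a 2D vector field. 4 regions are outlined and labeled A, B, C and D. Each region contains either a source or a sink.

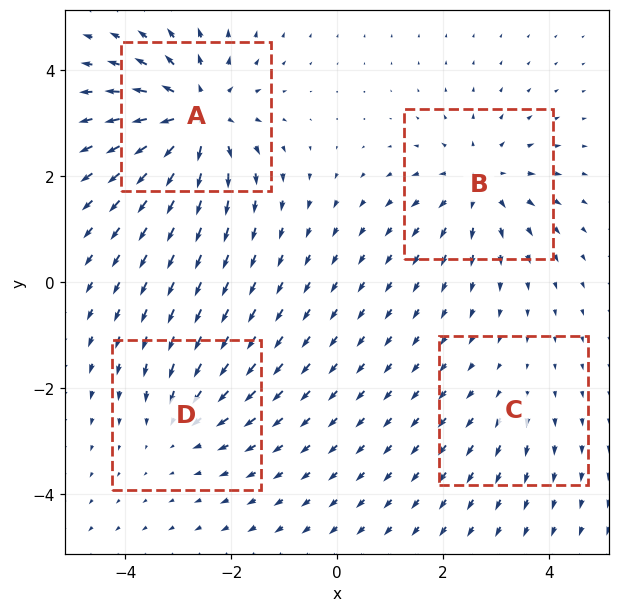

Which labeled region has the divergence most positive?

Divergence at each region's feature centre — A: about +8, B: about +5, C: about +2, D: about -4. Region A is most positive.

A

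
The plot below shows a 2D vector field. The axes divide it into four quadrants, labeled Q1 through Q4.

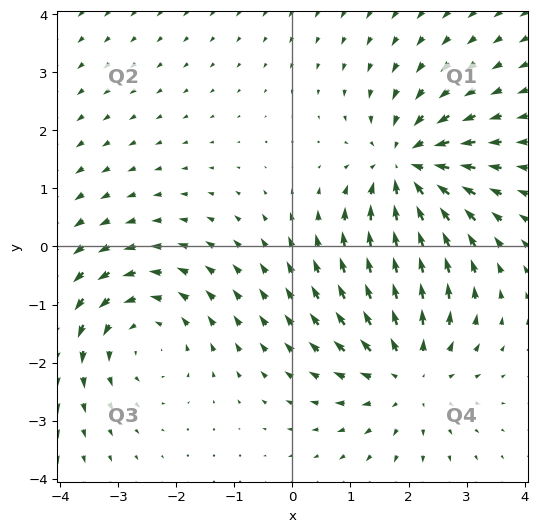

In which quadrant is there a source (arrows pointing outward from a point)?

The source sits at approximately (2.0, -2.2), which lies in quadrant Q4. The divergence there is about +4, positive as expected for a source.

Q4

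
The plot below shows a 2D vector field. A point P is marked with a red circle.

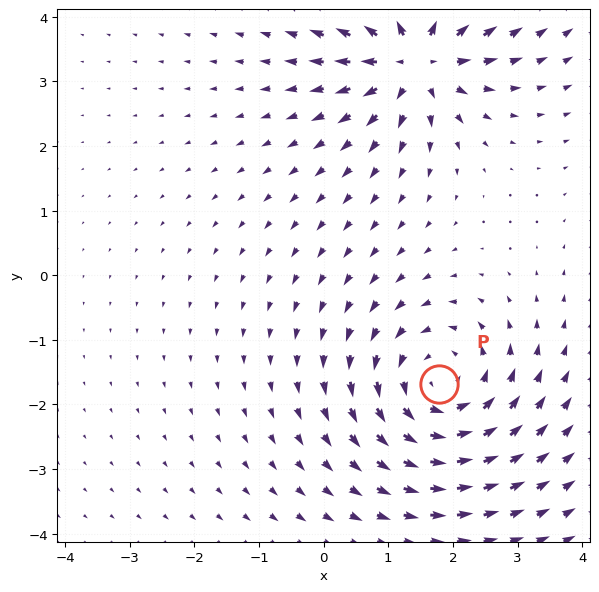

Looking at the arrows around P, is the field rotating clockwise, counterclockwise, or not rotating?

counterclockwise

Near P at (1.8, -1.7) the arrows circulate counterclockwise. The curl (z-component) there is about +5; positive curl means counterclockwise rotation.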